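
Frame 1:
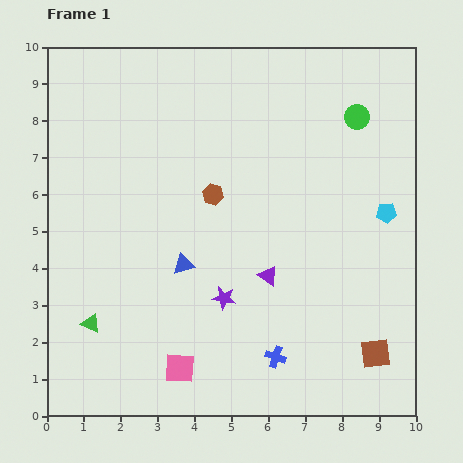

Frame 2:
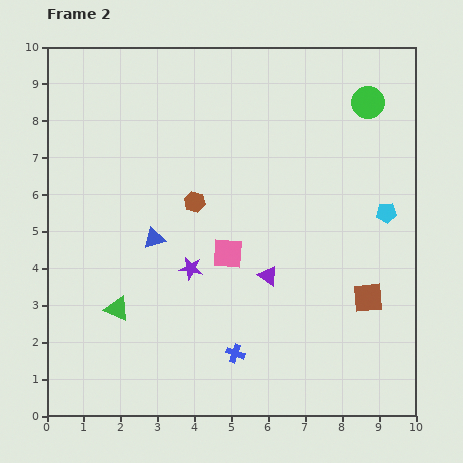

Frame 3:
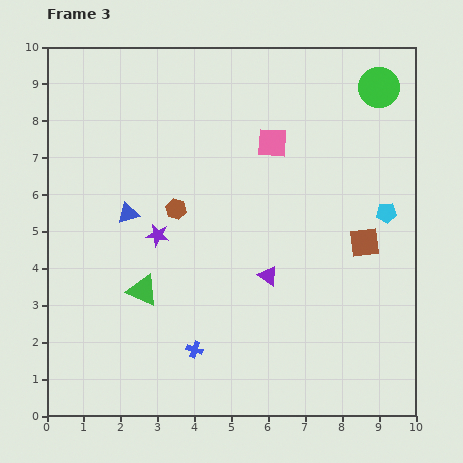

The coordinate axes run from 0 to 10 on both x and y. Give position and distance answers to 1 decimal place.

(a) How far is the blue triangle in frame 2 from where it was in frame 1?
1.1

The blue triangle moved from (3.7, 4.1) to (2.9, 4.8), a distance of √(0.8² + 0.7²) ≈ 1.1.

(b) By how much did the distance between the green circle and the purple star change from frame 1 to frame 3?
+1.1

Distance in frame 1: 6.1. Distance in frame 3: 7.2.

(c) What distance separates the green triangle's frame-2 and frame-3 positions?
0.9

The green triangle moved from (1.9, 2.9) to (2.6, 3.4), a distance of √(0.7² + 0.5²) ≈ 0.9.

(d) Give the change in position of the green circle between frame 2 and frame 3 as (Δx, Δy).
(0.3, 0.4)

The green circle was at (8.7, 8.5) in frame 2 and (9.0, 8.9) in frame 3.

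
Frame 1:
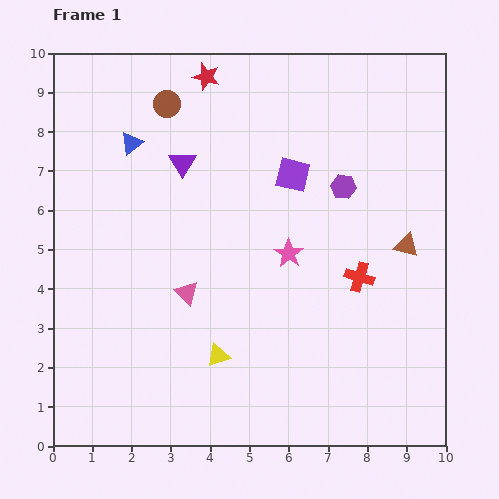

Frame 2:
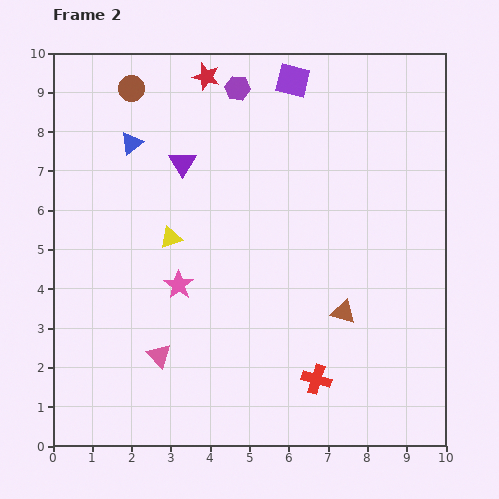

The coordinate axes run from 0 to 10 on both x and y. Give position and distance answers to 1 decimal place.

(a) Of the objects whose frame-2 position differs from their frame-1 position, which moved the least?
the brown circle

(moved 1.0)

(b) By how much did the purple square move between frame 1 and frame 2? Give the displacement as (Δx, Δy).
(0.0, 2.4)

The purple square was at (6.1, 6.9) in frame 1 and (6.1, 9.3) in frame 2.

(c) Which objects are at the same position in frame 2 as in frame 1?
the purple triangle, the red star, the blue triangle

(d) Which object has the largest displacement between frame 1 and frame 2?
the purple hexagon

(moved 3.7; next 3.2)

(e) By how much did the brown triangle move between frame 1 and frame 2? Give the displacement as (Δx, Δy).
(-1.6, -1.7)

The brown triangle was at (9.0, 5.1) in frame 1 and (7.4, 3.4) in frame 2.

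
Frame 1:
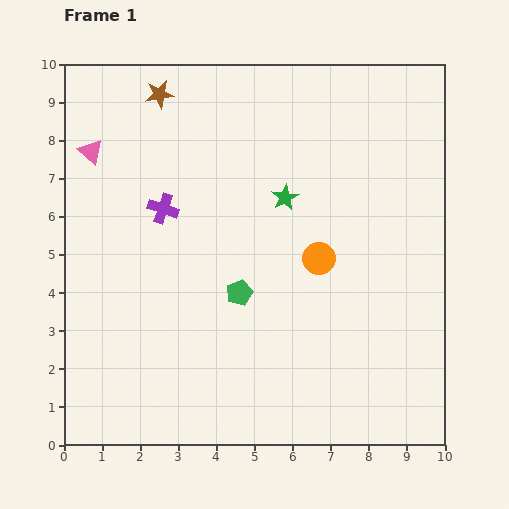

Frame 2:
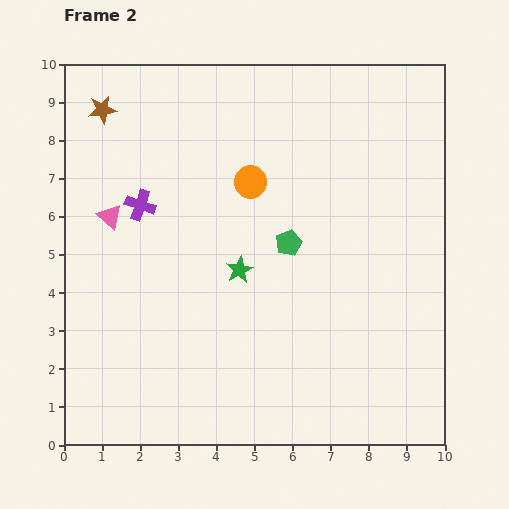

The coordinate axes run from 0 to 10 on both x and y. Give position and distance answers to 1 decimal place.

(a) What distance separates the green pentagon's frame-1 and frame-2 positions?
1.8

The green pentagon moved from (4.6, 4.0) to (5.9, 5.3), a distance of √(1.3² + 1.3²) ≈ 1.8.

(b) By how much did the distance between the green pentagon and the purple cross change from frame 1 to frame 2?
+1.0

Distance in frame 1: 3.0. Distance in frame 2: 4.0.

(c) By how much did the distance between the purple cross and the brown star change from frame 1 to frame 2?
-0.3

Distance in frame 1: 3.0. Distance in frame 2: 2.7.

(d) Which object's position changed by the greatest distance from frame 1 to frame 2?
the orange circle

(moved 2.7; next 2.2)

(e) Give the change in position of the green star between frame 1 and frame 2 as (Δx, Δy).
(-1.2, -1.9)

The green star was at (5.8, 6.5) in frame 1 and (4.6, 4.6) in frame 2.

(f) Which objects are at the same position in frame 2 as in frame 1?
none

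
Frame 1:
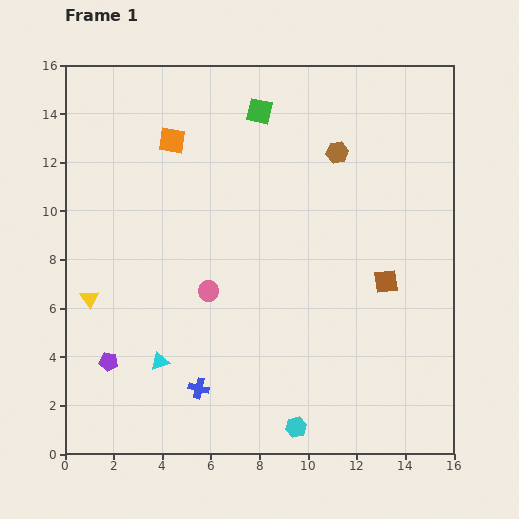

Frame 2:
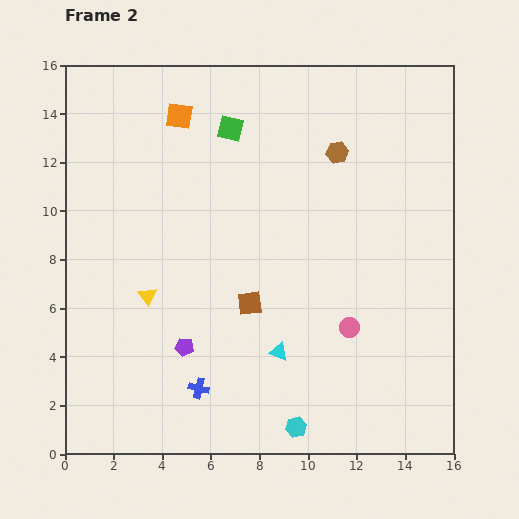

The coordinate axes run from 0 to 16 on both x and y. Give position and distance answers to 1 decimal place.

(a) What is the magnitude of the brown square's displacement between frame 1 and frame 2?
5.7

The brown square moved from (13.2, 7.1) to (7.6, 6.2), a distance of √(5.6² + 0.9²) ≈ 5.7.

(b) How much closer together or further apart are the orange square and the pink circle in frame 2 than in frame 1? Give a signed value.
+4.8

Distance in frame 1: 6.4. Distance in frame 2: 11.2.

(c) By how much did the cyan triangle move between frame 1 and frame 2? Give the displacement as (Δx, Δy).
(4.9, 0.4)

The cyan triangle was at (3.9, 3.8) in frame 1 and (8.8, 4.2) in frame 2.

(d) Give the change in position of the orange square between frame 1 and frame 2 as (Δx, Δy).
(0.3, 1.0)

The orange square was at (4.4, 12.9) in frame 1 and (4.7, 13.9) in frame 2.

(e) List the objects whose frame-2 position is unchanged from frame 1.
the cyan hexagon, the blue cross, the brown hexagon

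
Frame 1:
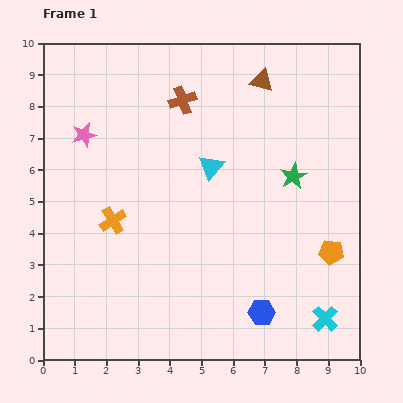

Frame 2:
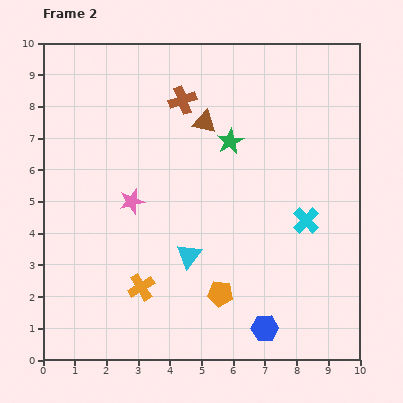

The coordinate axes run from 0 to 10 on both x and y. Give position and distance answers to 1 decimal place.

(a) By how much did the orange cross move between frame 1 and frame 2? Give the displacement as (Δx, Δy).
(0.9, -2.1)

The orange cross was at (2.2, 4.4) in frame 1 and (3.1, 2.3) in frame 2.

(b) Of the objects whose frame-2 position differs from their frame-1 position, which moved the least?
the blue hexagon

(moved 0.5)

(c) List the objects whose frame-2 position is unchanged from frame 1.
the brown cross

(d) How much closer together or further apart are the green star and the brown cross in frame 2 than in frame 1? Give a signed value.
-2.2

Distance in frame 1: 4.2. Distance in frame 2: 2.0.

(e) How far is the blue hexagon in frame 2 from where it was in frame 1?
0.5

The blue hexagon moved from (6.9, 1.5) to (7.0, 1.0), a distance of √(0.1² + 0.5²) ≈ 0.5.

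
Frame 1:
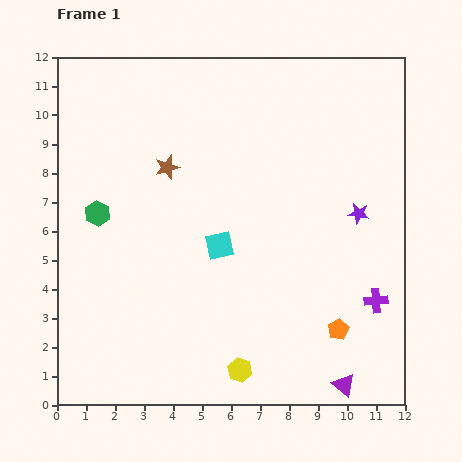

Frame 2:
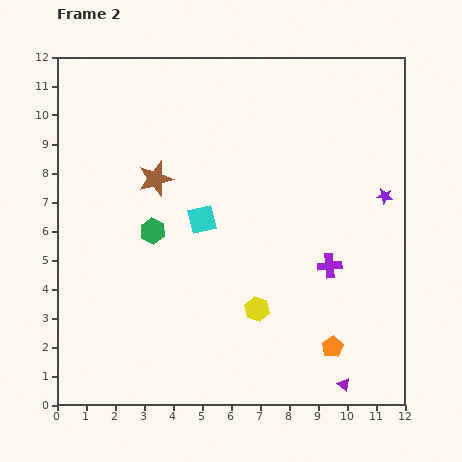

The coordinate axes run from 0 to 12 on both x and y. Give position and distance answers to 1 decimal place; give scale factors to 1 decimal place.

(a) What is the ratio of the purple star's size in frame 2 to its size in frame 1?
0.7×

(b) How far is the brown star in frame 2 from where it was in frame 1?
0.6

The brown star moved from (3.8, 8.2) to (3.4, 7.8), a distance of √(0.4² + 0.4²) ≈ 0.6.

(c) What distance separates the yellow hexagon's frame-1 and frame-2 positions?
2.2

The yellow hexagon moved from (6.3, 1.2) to (6.9, 3.3), a distance of √(0.6² + 2.1²) ≈ 2.2.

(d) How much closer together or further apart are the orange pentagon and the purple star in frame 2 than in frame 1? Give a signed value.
+1.4

Distance in frame 1: 4.1. Distance in frame 2: 5.5.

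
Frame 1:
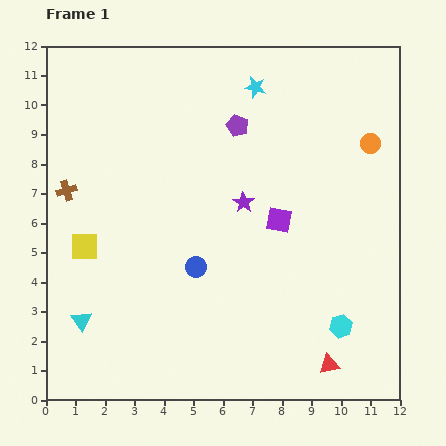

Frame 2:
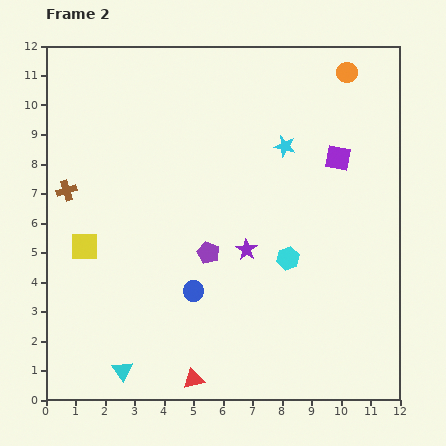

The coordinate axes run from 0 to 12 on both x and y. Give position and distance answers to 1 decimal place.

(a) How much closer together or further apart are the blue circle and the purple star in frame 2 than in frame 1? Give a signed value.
-0.4

Distance in frame 1: 2.7. Distance in frame 2: 2.3.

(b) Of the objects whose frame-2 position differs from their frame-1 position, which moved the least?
the blue circle

(moved 0.8)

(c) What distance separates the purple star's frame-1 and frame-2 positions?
1.6

The purple star moved from (6.7, 6.7) to (6.8, 5.1), a distance of √(0.1² + 1.6²) ≈ 1.6.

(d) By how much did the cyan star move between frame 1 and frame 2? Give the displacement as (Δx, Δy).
(1.0, -2.0)

The cyan star was at (7.1, 10.6) in frame 1 and (8.1, 8.6) in frame 2.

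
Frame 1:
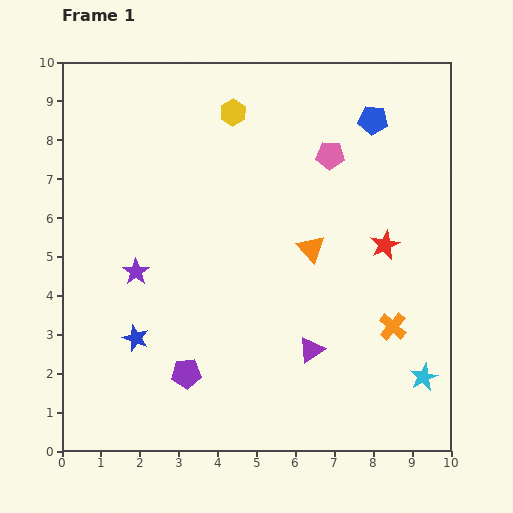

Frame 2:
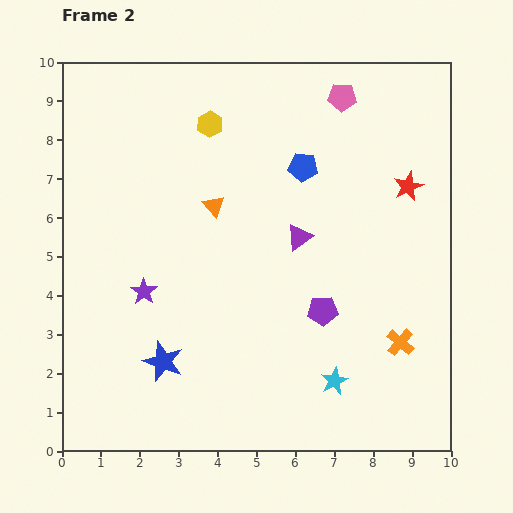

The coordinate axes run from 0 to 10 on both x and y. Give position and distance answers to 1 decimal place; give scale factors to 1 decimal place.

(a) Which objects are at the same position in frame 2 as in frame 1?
none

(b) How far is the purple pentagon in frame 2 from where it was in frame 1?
3.8

The purple pentagon moved from (3.2, 2.0) to (6.7, 3.6), a distance of √(3.5² + 1.6²) ≈ 3.8.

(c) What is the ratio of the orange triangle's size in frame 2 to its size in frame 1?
0.8×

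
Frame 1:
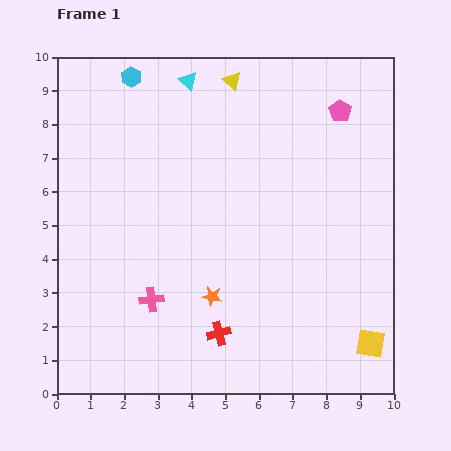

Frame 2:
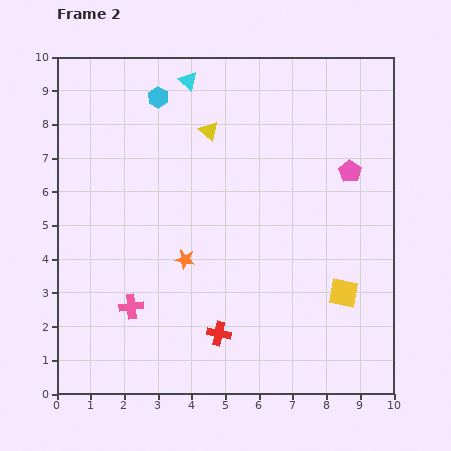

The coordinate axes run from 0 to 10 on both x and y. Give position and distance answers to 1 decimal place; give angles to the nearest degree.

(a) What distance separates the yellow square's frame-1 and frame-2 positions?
1.7

The yellow square moved from (9.3, 1.5) to (8.5, 3.0), a distance of √(0.8² + 1.5²) ≈ 1.7.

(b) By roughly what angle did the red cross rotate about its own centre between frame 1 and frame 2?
26° clockwise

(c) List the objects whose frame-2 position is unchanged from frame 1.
the cyan triangle, the red cross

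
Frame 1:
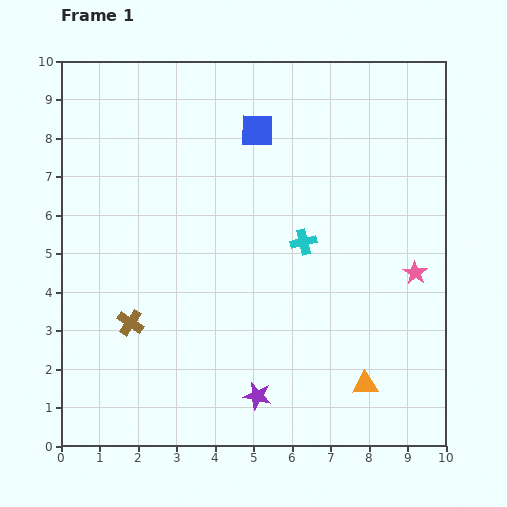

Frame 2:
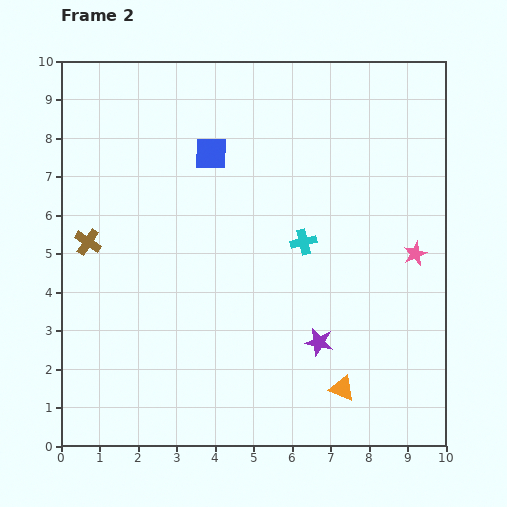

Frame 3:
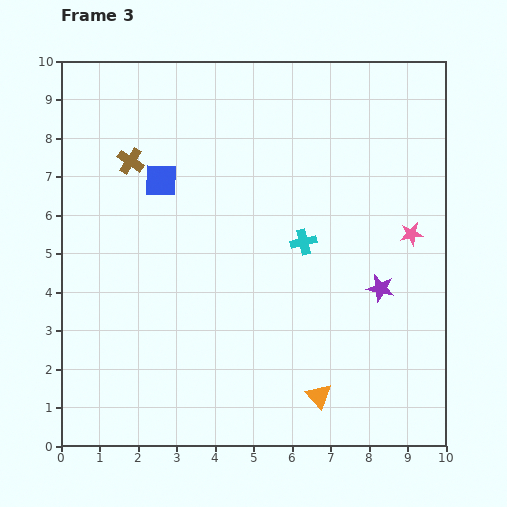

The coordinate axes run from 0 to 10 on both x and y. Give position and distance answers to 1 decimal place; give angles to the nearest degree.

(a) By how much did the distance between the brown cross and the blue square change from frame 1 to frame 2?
-2.1

Distance in frame 1: 6.0. Distance in frame 2: 3.9.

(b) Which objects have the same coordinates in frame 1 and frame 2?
the cyan cross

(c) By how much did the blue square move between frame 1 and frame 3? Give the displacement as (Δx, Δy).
(-2.5, -1.3)

The blue square was at (5.1, 8.2) in frame 1 and (2.6, 6.9) in frame 3.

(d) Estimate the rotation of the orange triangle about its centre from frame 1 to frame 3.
51° clockwise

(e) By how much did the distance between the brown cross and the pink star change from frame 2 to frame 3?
-1.0

Distance in frame 2: 8.5. Distance in frame 3: 7.5.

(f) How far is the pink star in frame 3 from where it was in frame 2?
0.5

The pink star moved from (9.2, 5.0) to (9.1, 5.5), a distance of √(0.1² + 0.5²) ≈ 0.5.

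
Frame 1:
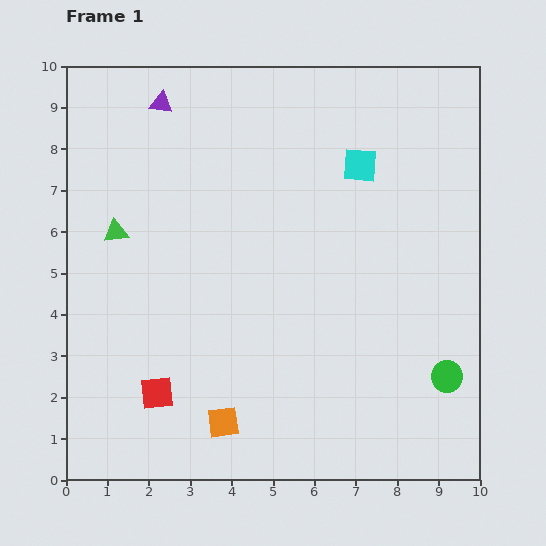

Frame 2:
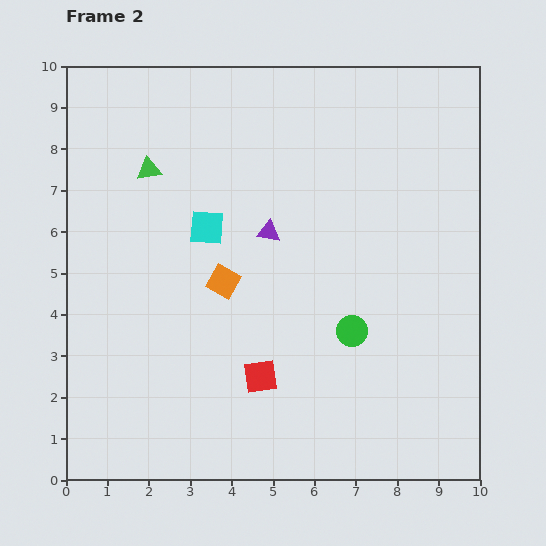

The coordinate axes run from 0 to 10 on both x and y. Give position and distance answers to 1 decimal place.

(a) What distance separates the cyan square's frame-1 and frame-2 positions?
4.0

The cyan square moved from (7.1, 7.6) to (3.4, 6.1), a distance of √(3.7² + 1.5²) ≈ 4.0.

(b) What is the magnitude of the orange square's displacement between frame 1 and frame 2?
3.4

The orange square moved from (3.8, 1.4) to (3.8, 4.8), a distance of √(0.0² + 3.4²) ≈ 3.4.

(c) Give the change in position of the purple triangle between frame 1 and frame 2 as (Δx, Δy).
(2.6, -3.1)

The purple triangle was at (2.3, 9.1) in frame 1 and (4.9, 6.0) in frame 2.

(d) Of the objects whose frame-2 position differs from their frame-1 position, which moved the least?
the green triangle

(moved 1.7)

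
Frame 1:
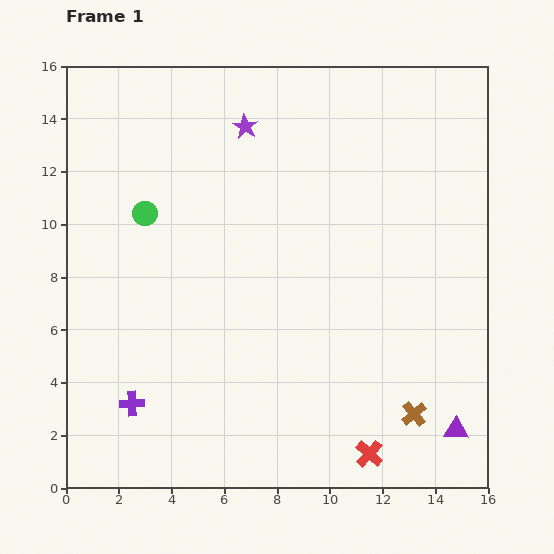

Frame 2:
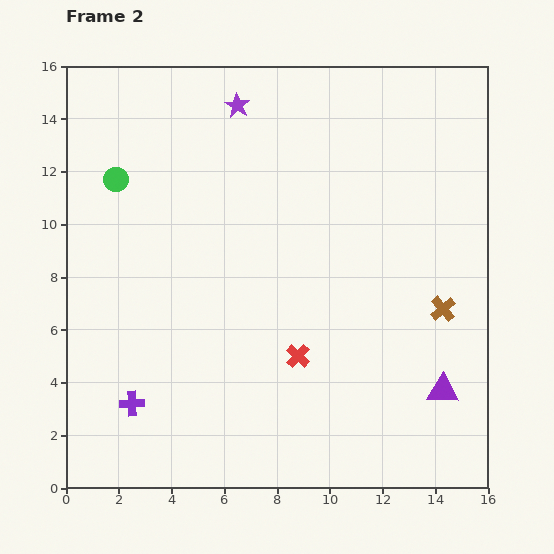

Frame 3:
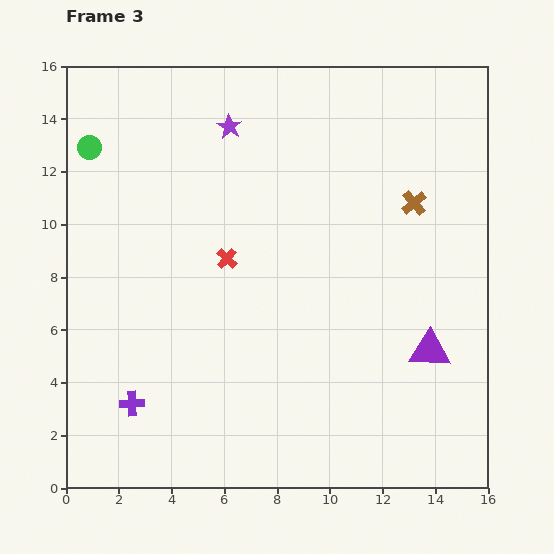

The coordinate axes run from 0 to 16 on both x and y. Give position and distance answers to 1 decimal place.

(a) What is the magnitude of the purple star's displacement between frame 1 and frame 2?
0.9

The purple star moved from (6.8, 13.7) to (6.5, 14.5), a distance of √(0.3² + 0.8²) ≈ 0.9.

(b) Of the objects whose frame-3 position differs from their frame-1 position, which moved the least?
the purple star

(moved 0.6)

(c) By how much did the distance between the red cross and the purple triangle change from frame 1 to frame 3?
+5.1

Distance in frame 1: 3.4. Distance in frame 3: 8.5.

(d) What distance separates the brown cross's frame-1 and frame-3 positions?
8.0

The brown cross moved from (13.2, 2.8) to (13.2, 10.8), a distance of √(0.0² + 8.0²) ≈ 8.0.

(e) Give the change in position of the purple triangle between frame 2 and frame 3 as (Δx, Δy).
(-0.5, 1.5)

The purple triangle was at (14.3, 3.7) in frame 2 and (13.8, 5.2) in frame 3.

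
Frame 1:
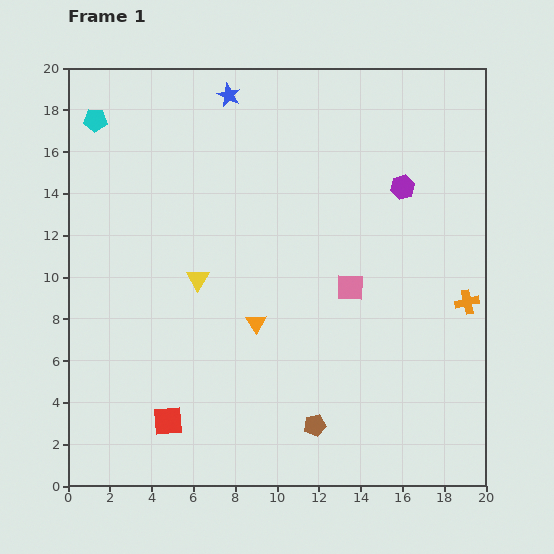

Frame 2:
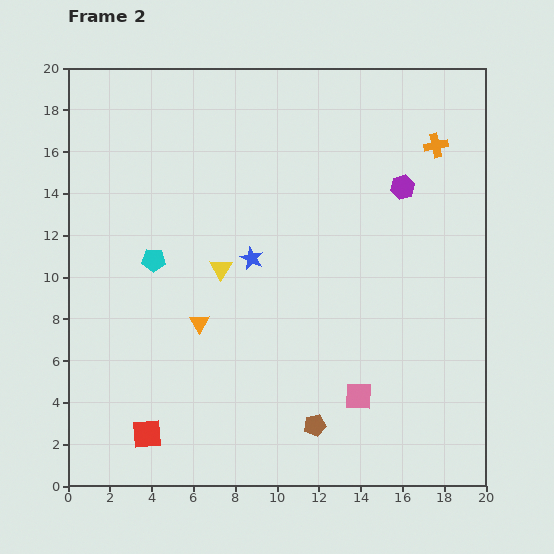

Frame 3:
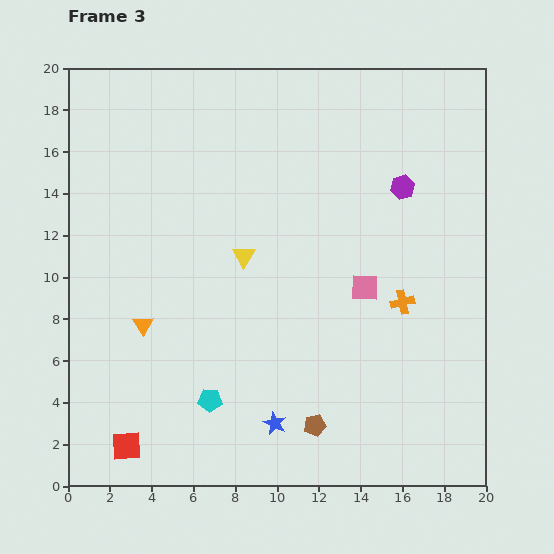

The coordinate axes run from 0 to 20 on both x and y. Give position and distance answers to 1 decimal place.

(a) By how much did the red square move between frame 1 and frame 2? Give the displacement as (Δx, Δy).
(-1.0, -0.6)

The red square was at (4.8, 3.1) in frame 1 and (3.8, 2.5) in frame 2.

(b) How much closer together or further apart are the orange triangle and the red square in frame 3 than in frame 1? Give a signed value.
-0.4

Distance in frame 1: 6.3. Distance in frame 3: 5.9.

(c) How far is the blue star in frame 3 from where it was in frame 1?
15.9

The blue star moved from (7.7, 18.7) to (9.9, 3.0), a distance of √(2.2² + 15.7²) ≈ 15.9.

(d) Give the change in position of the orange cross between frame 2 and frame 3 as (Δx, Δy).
(-1.6, -7.5)

The orange cross was at (17.6, 16.3) in frame 2 and (16.0, 8.8) in frame 3.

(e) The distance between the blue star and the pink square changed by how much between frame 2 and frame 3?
-0.5

Distance in frame 2: 8.3. Distance in frame 3: 7.8.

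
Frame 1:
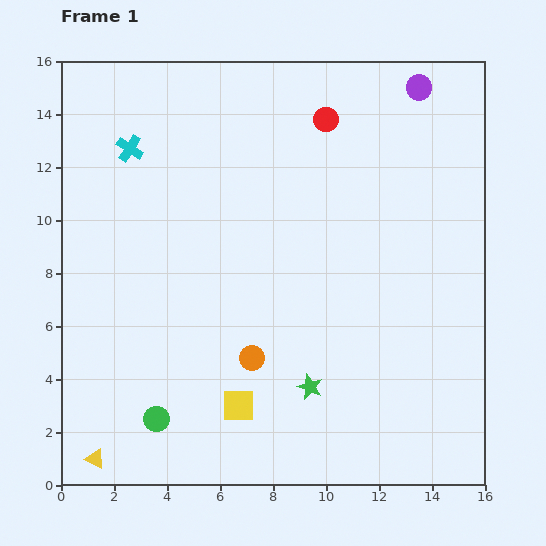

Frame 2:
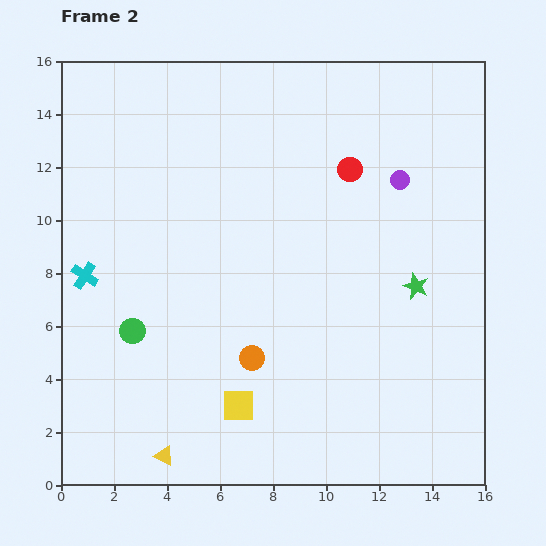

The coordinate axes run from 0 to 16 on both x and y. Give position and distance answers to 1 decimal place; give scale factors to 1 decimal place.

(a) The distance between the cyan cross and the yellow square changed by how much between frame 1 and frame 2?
-2.9

Distance in frame 1: 10.5. Distance in frame 2: 7.6.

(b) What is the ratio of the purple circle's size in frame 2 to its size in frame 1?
0.7×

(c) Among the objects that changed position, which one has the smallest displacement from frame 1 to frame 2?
the red circle

(moved 2.1)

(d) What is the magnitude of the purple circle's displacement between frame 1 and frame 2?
3.6

The purple circle moved from (13.5, 15.0) to (12.8, 11.5), a distance of √(0.7² + 3.5²) ≈ 3.6.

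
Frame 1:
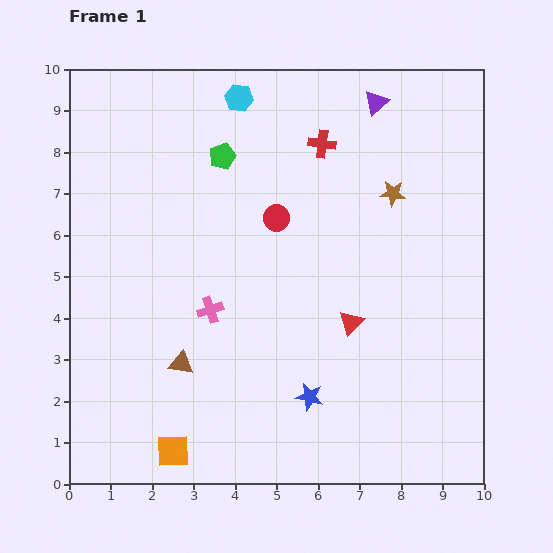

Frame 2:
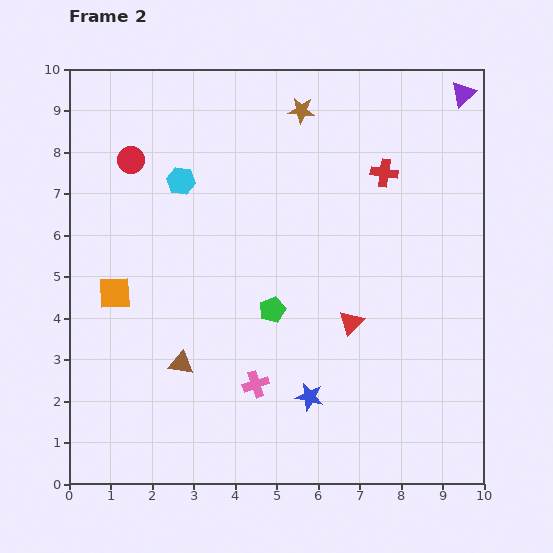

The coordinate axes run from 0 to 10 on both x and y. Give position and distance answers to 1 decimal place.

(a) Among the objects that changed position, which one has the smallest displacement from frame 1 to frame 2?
the red cross

(moved 1.7)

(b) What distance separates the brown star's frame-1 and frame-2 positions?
3.0

The brown star moved from (7.8, 7.0) to (5.6, 9.0), a distance of √(2.2² + 2.0²) ≈ 3.0.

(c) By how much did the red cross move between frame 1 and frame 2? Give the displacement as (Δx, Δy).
(1.5, -0.7)

The red cross was at (6.1, 8.2) in frame 1 and (7.6, 7.5) in frame 2.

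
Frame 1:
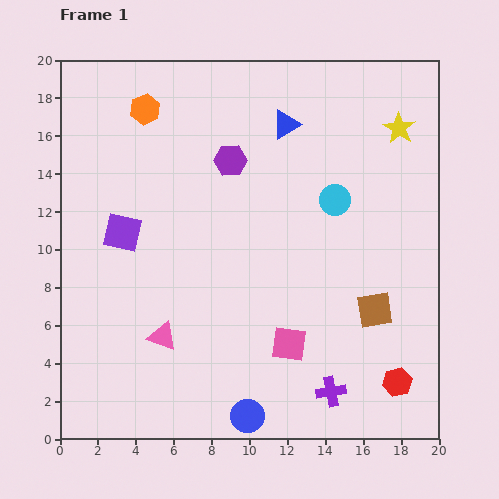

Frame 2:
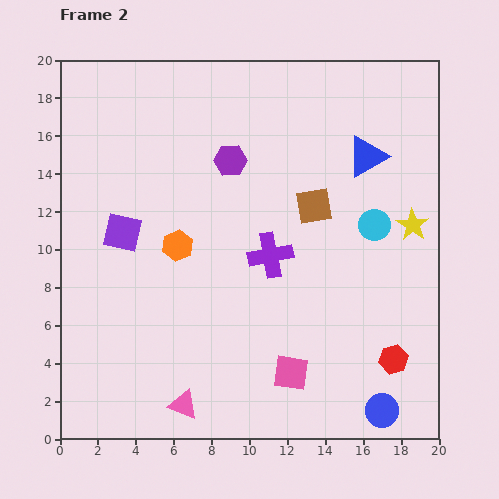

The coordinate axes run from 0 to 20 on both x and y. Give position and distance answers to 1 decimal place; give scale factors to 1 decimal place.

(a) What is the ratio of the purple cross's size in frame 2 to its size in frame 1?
1.5×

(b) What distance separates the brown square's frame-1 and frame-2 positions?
6.4

The brown square moved from (16.6, 6.8) to (13.4, 12.3), a distance of √(3.2² + 5.5²) ≈ 6.4.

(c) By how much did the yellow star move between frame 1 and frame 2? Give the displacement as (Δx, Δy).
(0.7, -5.1)

The yellow star was at (17.9, 16.4) in frame 1 and (18.6, 11.3) in frame 2.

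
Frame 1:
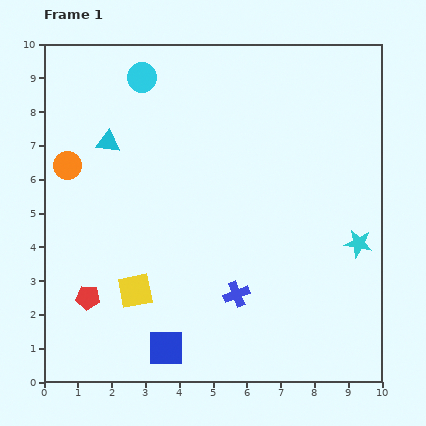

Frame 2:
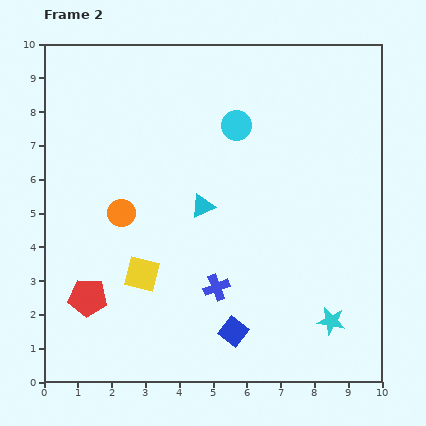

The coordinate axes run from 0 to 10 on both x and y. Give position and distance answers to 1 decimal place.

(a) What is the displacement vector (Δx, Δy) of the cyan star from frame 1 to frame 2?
(-0.8, -2.3)

The cyan star was at (9.3, 4.1) in frame 1 and (8.5, 1.8) in frame 2.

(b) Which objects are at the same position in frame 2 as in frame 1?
the red pentagon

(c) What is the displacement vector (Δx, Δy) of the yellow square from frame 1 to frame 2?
(0.2, 0.5)

The yellow square was at (2.7, 2.7) in frame 1 and (2.9, 3.2) in frame 2.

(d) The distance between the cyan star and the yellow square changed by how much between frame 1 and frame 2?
-0.9

Distance in frame 1: 6.7. Distance in frame 2: 5.8.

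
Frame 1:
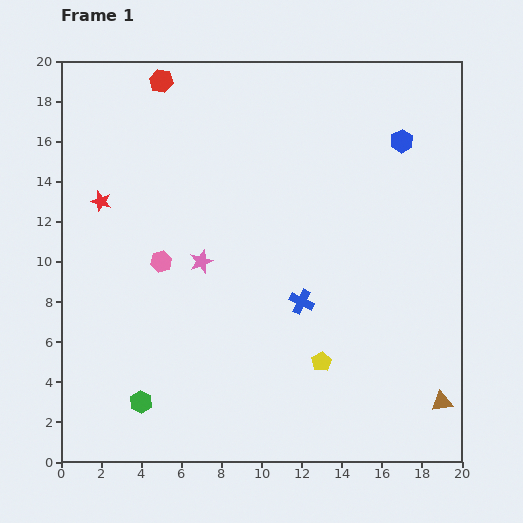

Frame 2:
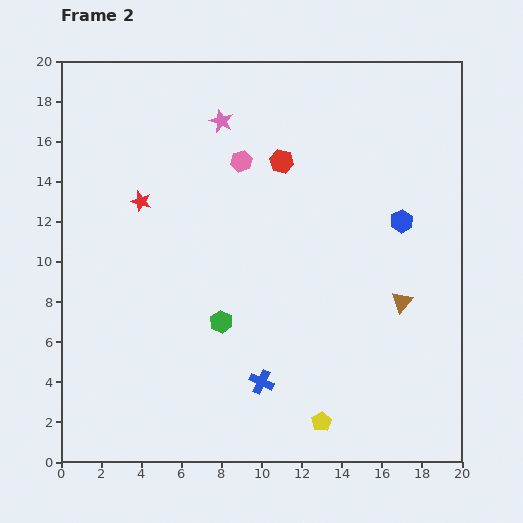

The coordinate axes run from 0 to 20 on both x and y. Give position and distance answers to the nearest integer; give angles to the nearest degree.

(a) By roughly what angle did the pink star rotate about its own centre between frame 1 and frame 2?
29° counter-clockwise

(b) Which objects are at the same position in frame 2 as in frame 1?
none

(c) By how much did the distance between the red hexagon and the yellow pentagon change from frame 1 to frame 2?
-3

Distance in frame 1: 16. Distance in frame 2: 13.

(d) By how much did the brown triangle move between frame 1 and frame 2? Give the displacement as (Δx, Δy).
(-2, 5)

The brown triangle was at (19, 3) in frame 1 and (17, 8) in frame 2.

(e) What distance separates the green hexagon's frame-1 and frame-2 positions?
6

The green hexagon moved from (4, 3) to (8, 7), a distance of √(4² + 4²) ≈ 6.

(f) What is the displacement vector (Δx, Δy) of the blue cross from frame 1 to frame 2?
(-2, -4)

The blue cross was at (12, 8) in frame 1 and (10, 4) in frame 2.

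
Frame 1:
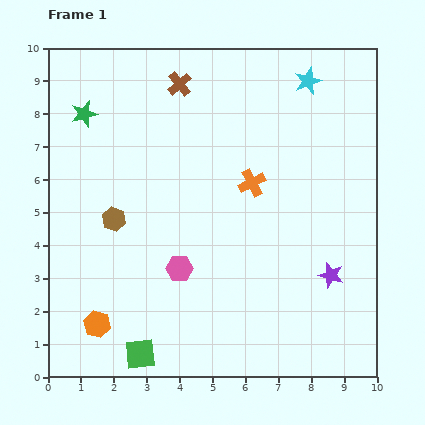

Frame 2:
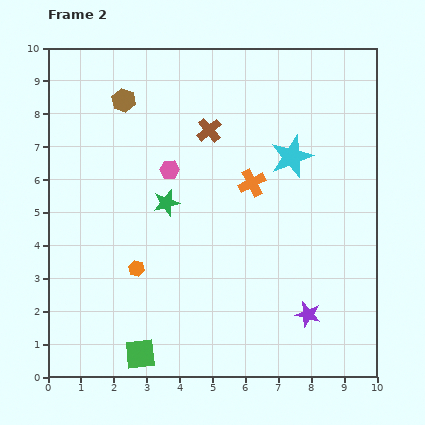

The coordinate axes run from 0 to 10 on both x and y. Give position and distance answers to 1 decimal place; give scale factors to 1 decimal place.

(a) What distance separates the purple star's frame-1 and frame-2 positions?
1.4

The purple star moved from (8.6, 3.1) to (7.9, 1.9), a distance of √(0.7² + 1.2²) ≈ 1.4.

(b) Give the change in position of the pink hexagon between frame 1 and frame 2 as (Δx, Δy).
(-0.3, 3.0)

The pink hexagon was at (4.0, 3.3) in frame 1 and (3.7, 6.3) in frame 2.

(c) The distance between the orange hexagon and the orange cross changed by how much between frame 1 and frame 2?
-2.0

Distance in frame 1: 6.4. Distance in frame 2: 4.4.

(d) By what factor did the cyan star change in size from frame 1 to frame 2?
1.6×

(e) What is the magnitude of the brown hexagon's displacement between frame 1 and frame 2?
3.6

The brown hexagon moved from (2.0, 4.8) to (2.3, 8.4), a distance of √(0.3² + 3.6²) ≈ 3.6.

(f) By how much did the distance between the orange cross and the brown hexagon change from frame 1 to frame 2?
+0.3

Distance in frame 1: 4.3. Distance in frame 2: 4.6.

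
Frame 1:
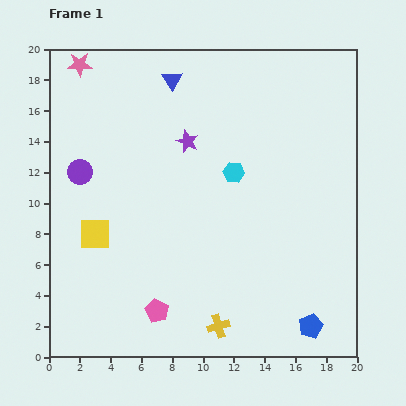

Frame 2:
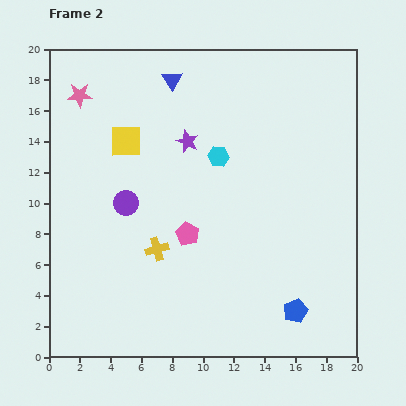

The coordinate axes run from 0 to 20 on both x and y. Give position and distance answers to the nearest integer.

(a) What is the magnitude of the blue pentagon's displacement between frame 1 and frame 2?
1

The blue pentagon moved from (17, 2) to (16, 3), a distance of √(1² + 1²) ≈ 1.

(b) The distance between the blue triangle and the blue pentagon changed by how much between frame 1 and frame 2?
-1

Distance in frame 1: 18. Distance in frame 2: 17.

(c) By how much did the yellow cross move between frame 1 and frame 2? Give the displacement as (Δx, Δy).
(-4, 5)

The yellow cross was at (11, 2) in frame 1 and (7, 7) in frame 2.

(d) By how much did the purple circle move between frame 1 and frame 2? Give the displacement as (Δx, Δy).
(3, -2)

The purple circle was at (2, 12) in frame 1 and (5, 10) in frame 2.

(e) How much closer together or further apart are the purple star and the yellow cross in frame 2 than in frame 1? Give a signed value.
-5

Distance in frame 1: 12. Distance in frame 2: 7.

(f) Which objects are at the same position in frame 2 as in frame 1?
the purple star, the blue triangle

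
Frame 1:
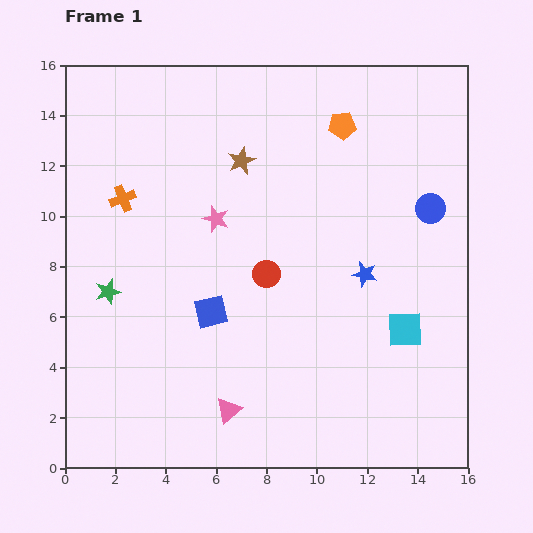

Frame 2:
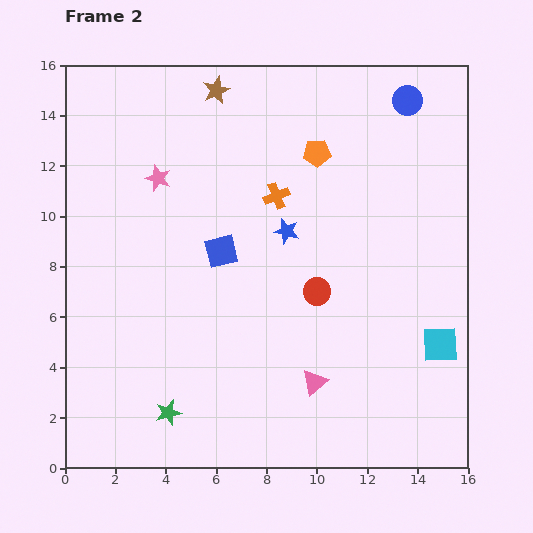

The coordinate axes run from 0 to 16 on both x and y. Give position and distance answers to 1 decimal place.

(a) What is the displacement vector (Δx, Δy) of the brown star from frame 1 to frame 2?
(-1.0, 2.8)

The brown star was at (7.0, 12.2) in frame 1 and (6.0, 15.0) in frame 2.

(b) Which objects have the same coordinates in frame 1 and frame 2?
none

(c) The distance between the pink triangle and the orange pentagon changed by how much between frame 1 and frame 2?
-3.1

Distance in frame 1: 12.2. Distance in frame 2: 9.1.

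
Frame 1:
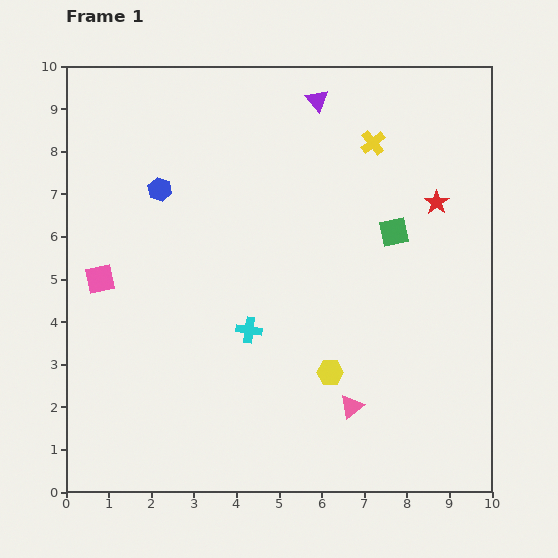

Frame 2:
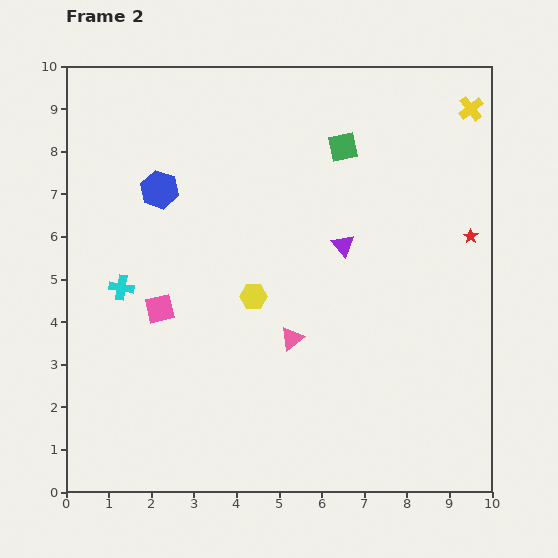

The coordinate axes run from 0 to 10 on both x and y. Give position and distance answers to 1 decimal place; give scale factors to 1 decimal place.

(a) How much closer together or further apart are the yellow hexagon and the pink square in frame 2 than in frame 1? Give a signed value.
-3.6

Distance in frame 1: 5.8. Distance in frame 2: 2.2.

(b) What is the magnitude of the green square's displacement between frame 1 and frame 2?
2.3

The green square moved from (7.7, 6.1) to (6.5, 8.1), a distance of √(1.2² + 2.0²) ≈ 2.3.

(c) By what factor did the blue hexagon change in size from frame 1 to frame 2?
1.6×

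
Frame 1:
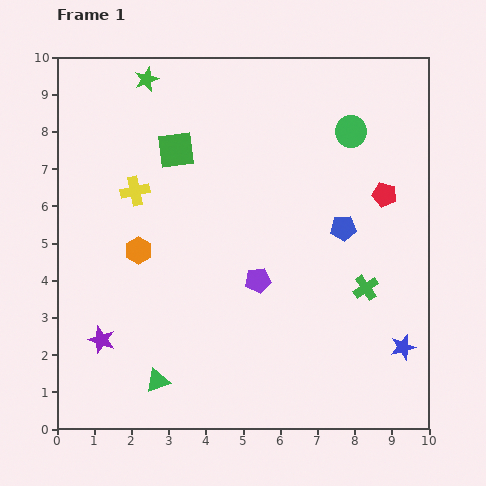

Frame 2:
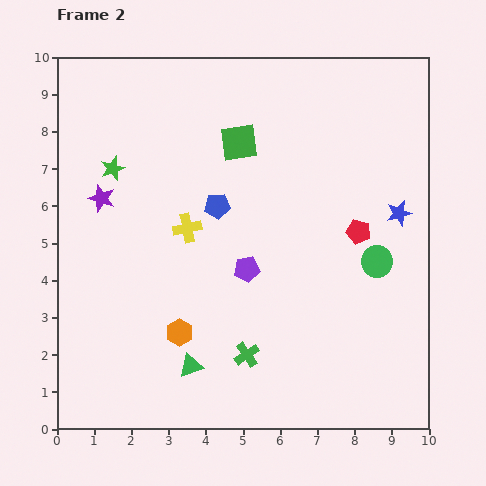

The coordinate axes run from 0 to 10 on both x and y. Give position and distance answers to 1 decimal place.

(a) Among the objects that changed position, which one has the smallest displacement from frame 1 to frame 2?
the purple pentagon

(moved 0.4)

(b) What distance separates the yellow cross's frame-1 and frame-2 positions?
1.7

The yellow cross moved from (2.1, 6.4) to (3.5, 5.4), a distance of √(1.4² + 1.0²) ≈ 1.7.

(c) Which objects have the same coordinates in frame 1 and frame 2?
none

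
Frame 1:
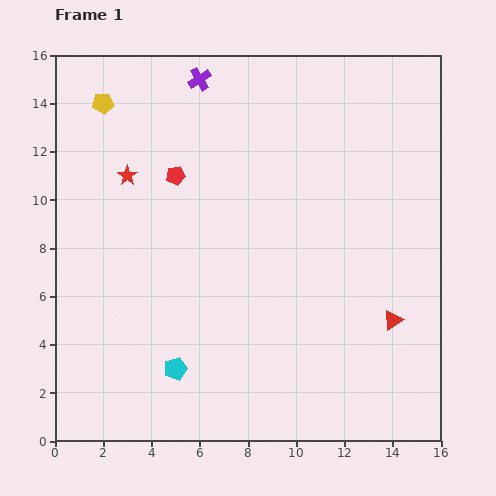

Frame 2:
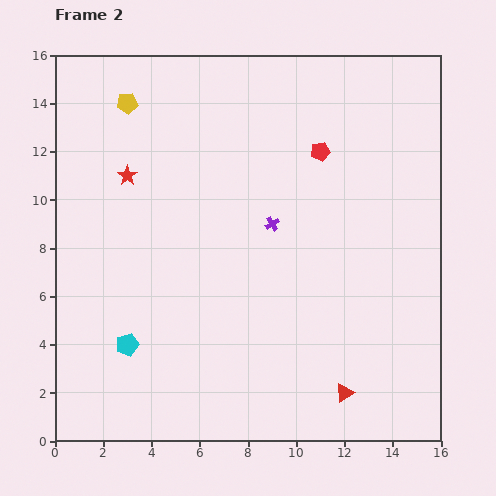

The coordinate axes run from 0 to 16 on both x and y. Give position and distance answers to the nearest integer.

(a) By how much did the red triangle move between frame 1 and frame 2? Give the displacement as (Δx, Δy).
(-2, -3)

The red triangle was at (14, 5) in frame 1 and (12, 2) in frame 2.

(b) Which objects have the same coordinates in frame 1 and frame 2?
the red star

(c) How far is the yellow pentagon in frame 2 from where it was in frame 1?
1

The yellow pentagon moved from (2, 14) to (3, 14), a distance of √(1² + 0²) ≈ 1.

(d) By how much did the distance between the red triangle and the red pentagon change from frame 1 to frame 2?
-1

Distance in frame 1: 11. Distance in frame 2: 10.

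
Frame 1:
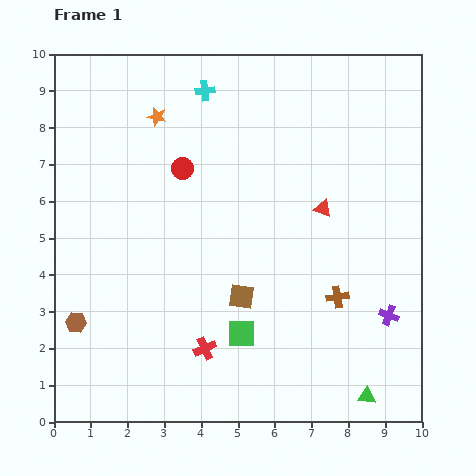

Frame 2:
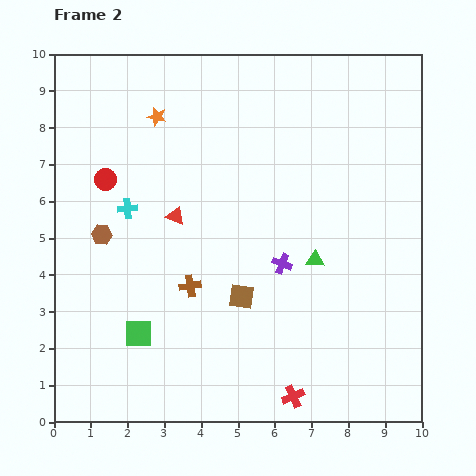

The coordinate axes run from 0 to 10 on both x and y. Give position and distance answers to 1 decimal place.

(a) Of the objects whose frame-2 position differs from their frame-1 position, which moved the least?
the red circle

(moved 2.1)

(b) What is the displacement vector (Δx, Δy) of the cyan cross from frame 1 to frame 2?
(-2.1, -3.2)

The cyan cross was at (4.1, 9.0) in frame 1 and (2.0, 5.8) in frame 2.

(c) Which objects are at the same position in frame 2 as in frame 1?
the orange star, the brown square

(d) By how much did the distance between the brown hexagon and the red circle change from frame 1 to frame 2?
-3.6

Distance in frame 1: 5.1. Distance in frame 2: 1.5.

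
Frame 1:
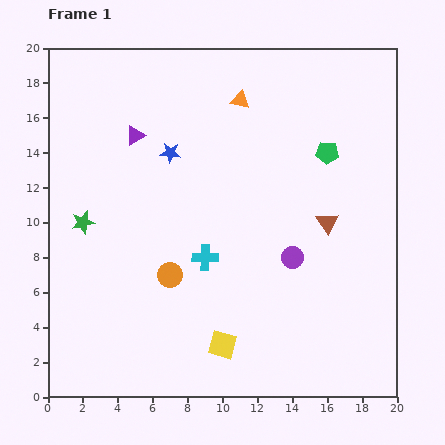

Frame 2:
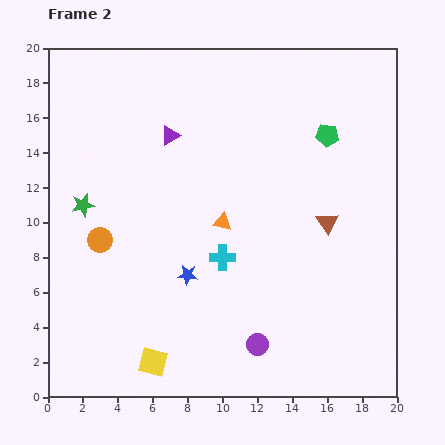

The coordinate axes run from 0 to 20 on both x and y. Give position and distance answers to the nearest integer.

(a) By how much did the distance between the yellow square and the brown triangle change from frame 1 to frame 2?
+4

Distance in frame 1: 9. Distance in frame 2: 13.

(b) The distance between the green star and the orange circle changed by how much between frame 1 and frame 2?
-4

Distance in frame 1: 6. Distance in frame 2: 2.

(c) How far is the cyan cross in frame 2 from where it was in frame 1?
1

The cyan cross moved from (9, 8) to (10, 8), a distance of √(1² + 0²) ≈ 1.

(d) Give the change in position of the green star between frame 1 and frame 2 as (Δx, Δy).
(0, 1)

The green star was at (2, 10) in frame 1 and (2, 11) in frame 2.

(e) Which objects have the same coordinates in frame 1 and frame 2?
the brown triangle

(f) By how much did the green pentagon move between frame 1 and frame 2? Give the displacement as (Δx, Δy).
(0, 1)

The green pentagon was at (16, 14) in frame 1 and (16, 15) in frame 2.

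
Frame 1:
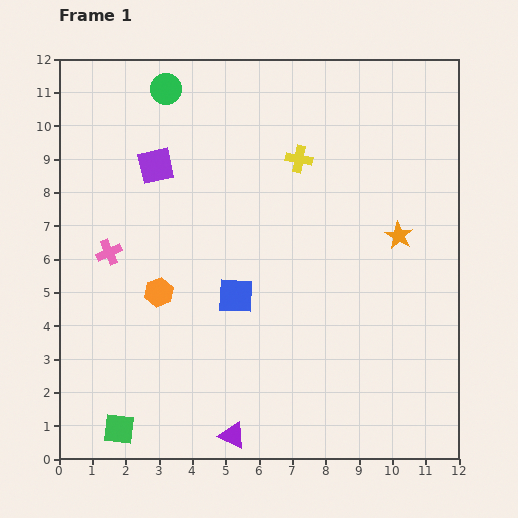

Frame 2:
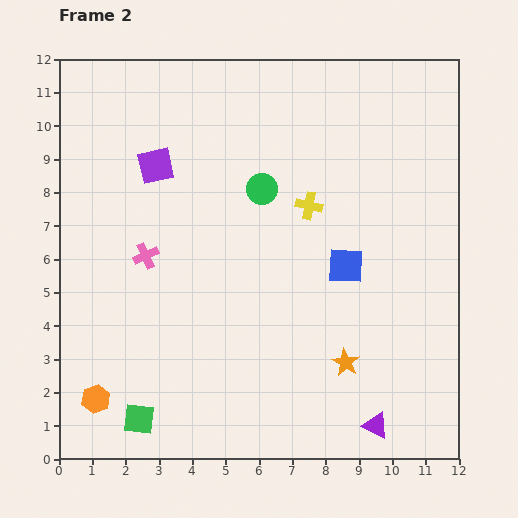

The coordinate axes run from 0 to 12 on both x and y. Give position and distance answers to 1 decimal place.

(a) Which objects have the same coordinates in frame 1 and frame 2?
the purple square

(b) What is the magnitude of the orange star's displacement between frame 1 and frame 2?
4.1

The orange star moved from (10.2, 6.7) to (8.6, 2.9), a distance of √(1.6² + 3.8²) ≈ 4.1.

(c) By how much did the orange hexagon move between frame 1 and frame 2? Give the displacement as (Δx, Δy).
(-1.9, -3.2)

The orange hexagon was at (3.0, 5.0) in frame 1 and (1.1, 1.8) in frame 2.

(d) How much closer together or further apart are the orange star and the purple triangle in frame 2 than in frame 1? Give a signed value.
-5.7

Distance in frame 1: 7.8. Distance in frame 2: 2.1.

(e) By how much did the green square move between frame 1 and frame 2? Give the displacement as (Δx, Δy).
(0.6, 0.3)

The green square was at (1.8, 0.9) in frame 1 and (2.4, 1.2) in frame 2.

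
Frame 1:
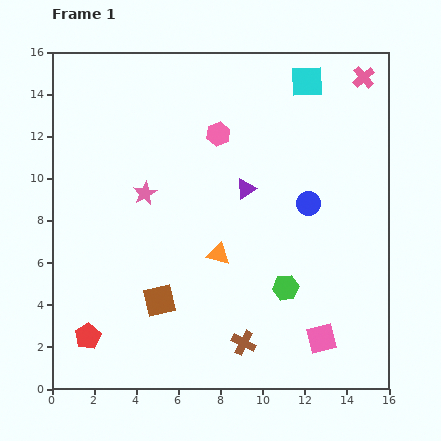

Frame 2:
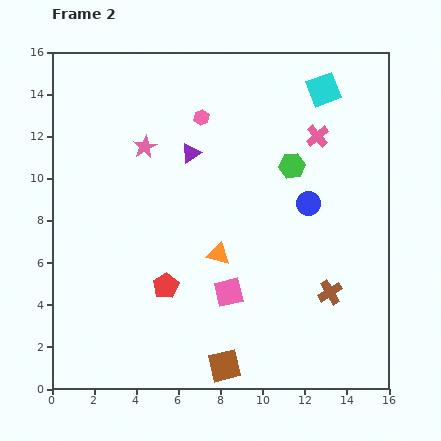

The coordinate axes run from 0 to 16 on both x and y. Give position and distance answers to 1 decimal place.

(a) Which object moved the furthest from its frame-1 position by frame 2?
the green hexagon

(moved 5.8; next 4.9)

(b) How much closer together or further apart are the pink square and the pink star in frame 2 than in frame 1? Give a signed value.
-2.9

Distance in frame 1: 10.9. Distance in frame 2: 8.0.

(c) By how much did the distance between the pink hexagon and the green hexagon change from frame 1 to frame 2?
-3.1

Distance in frame 1: 8.0. Distance in frame 2: 4.9.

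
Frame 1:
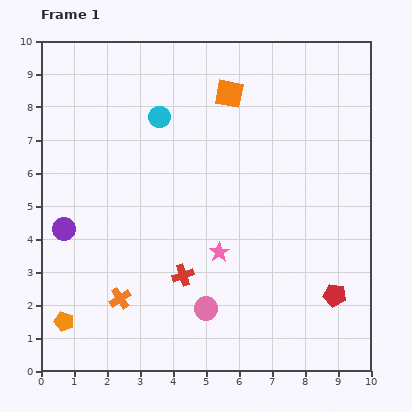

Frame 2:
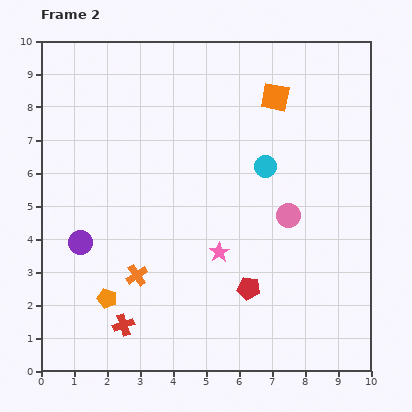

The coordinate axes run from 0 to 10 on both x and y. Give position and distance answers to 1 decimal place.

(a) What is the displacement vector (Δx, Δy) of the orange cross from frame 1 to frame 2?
(0.5, 0.7)

The orange cross was at (2.4, 2.2) in frame 1 and (2.9, 2.9) in frame 2.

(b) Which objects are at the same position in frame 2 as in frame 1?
the pink star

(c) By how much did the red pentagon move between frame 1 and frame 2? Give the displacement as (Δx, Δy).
(-2.6, 0.2)

The red pentagon was at (8.9, 2.3) in frame 1 and (6.3, 2.5) in frame 2.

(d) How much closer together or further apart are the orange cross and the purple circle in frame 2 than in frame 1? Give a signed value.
-0.7

Distance in frame 1: 2.7. Distance in frame 2: 2.0.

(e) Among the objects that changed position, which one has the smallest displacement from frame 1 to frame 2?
the purple circle

(moved 0.6)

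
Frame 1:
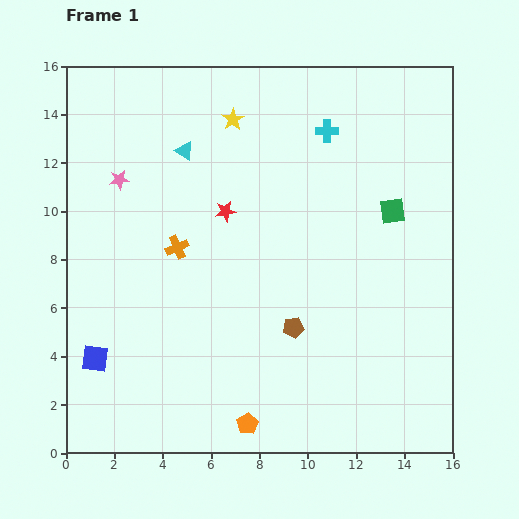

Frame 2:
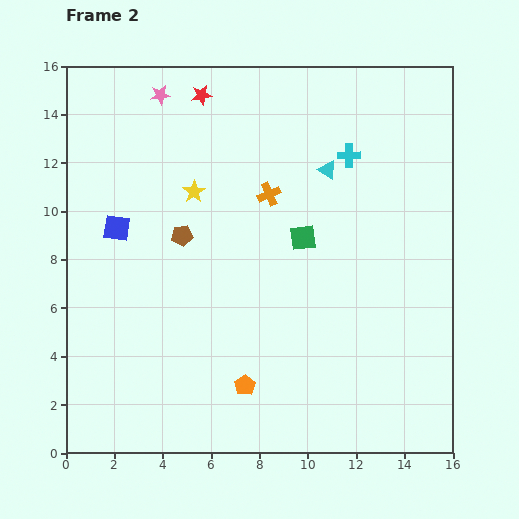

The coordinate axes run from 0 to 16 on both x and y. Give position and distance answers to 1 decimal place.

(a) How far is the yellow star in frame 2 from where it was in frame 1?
3.4

The yellow star moved from (6.9, 13.8) to (5.3, 10.8), a distance of √(1.6² + 3.0²) ≈ 3.4.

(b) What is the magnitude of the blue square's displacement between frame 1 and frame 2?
5.5

The blue square moved from (1.2, 3.9) to (2.1, 9.3), a distance of √(0.9² + 5.4²) ≈ 5.5.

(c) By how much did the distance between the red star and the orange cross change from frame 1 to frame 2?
+2.5

Distance in frame 1: 2.5. Distance in frame 2: 5.0.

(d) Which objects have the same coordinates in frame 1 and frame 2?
none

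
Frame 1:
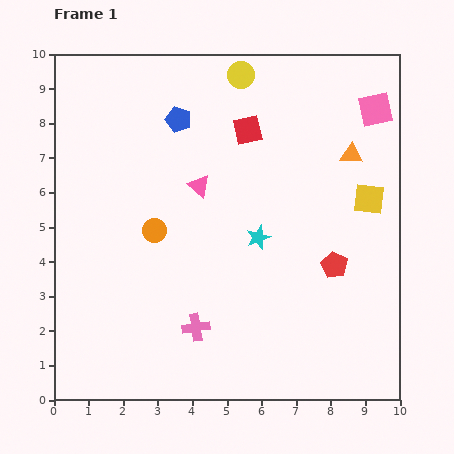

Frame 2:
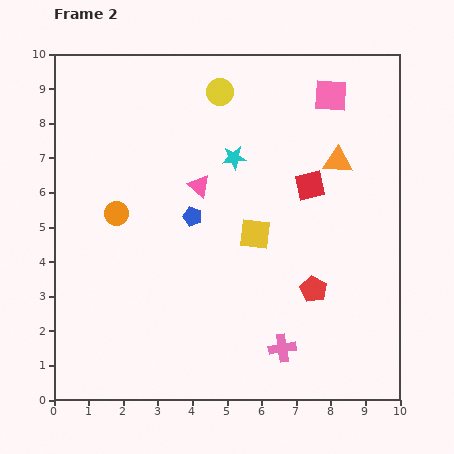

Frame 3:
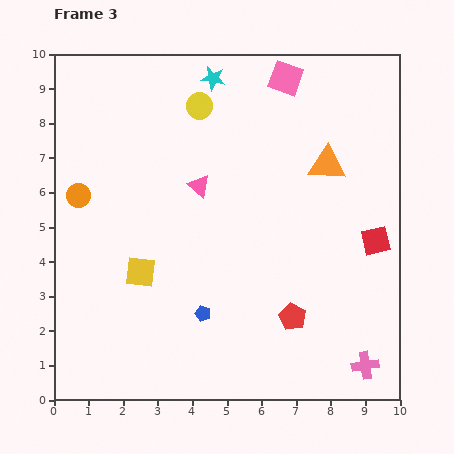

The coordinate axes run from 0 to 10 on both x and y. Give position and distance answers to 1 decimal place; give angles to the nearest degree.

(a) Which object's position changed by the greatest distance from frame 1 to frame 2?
the yellow square

(moved 3.4; next 2.8)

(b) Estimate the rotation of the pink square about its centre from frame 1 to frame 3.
32° clockwise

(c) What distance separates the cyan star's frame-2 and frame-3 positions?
2.4

The cyan star moved from (5.2, 7.0) to (4.6, 9.3), a distance of √(0.6² + 2.3²) ≈ 2.4.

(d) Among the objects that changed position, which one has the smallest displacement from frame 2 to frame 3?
the orange triangle

(moved 0.3)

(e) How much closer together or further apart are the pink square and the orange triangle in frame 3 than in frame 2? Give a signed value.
+0.9

Distance in frame 2: 1.9. Distance in frame 3: 2.8.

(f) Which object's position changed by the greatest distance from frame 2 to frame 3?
the yellow square

(moved 3.5; next 2.8)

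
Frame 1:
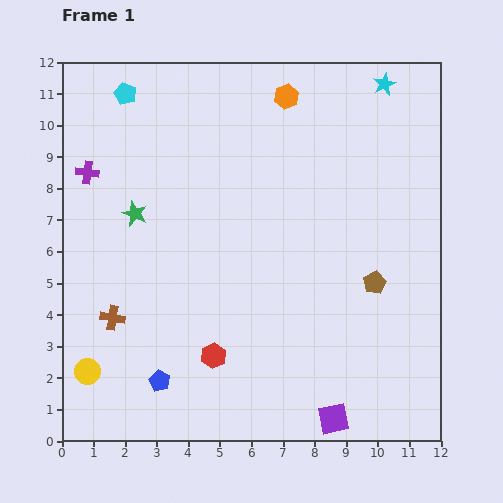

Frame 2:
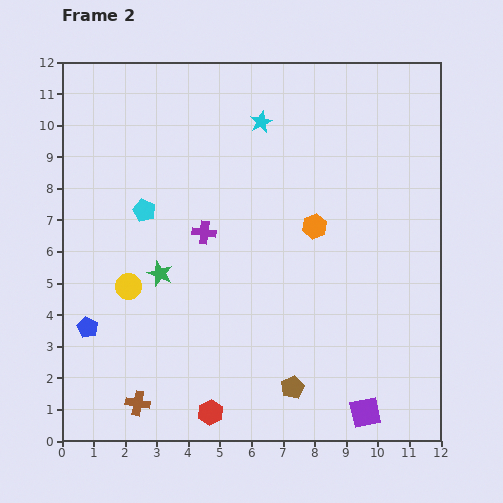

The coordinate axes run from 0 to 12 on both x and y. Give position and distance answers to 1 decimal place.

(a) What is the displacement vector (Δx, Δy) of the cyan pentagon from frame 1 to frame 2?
(0.6, -3.7)

The cyan pentagon was at (2.0, 11.0) in frame 1 and (2.6, 7.3) in frame 2.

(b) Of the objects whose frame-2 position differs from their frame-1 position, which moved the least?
the purple square

(moved 1.0)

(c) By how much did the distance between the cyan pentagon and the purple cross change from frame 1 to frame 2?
-0.8

Distance in frame 1: 2.8. Distance in frame 2: 2.0.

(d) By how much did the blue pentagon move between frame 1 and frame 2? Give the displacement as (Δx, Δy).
(-2.3, 1.7)

The blue pentagon was at (3.1, 1.9) in frame 1 and (0.8, 3.6) in frame 2.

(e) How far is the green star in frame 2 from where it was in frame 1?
2.1

The green star moved from (2.3, 7.2) to (3.1, 5.3), a distance of √(0.8² + 1.9²) ≈ 2.1.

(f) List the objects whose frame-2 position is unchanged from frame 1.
none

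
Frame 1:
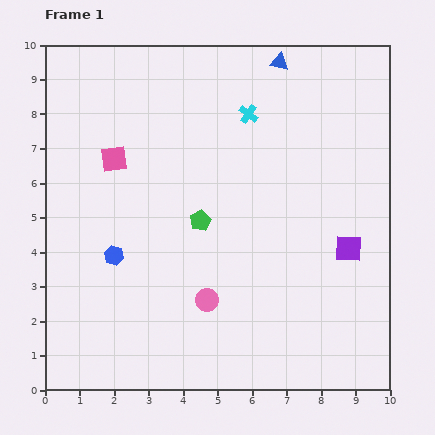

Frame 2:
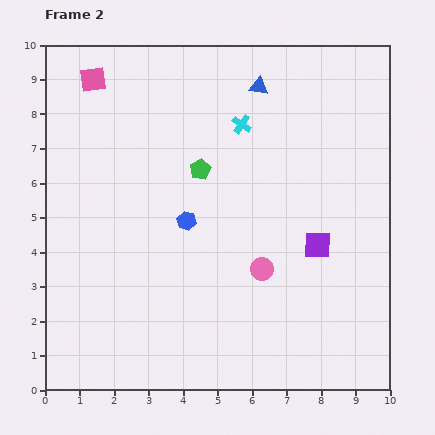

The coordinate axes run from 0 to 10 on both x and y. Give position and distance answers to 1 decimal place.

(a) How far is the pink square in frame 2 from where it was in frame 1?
2.4

The pink square moved from (2.0, 6.7) to (1.4, 9.0), a distance of √(0.6² + 2.3²) ≈ 2.4.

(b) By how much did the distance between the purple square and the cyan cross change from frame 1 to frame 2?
-0.8

Distance in frame 1: 4.9. Distance in frame 2: 4.1.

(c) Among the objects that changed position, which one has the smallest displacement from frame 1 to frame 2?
the cyan cross

(moved 0.4)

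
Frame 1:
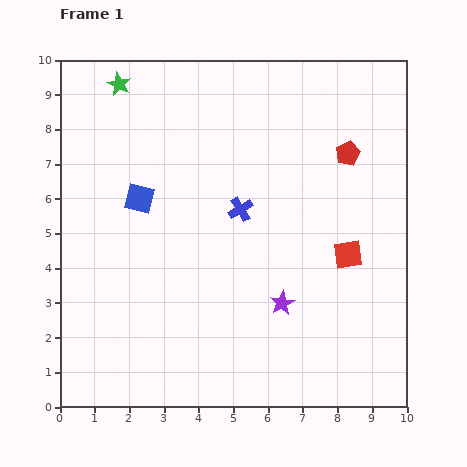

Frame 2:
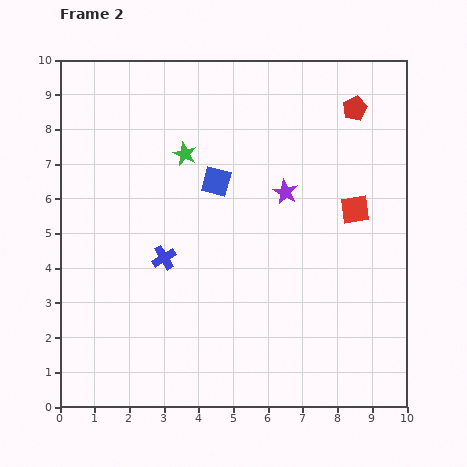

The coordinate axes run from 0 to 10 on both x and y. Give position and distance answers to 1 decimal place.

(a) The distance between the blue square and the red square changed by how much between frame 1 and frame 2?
-2.1

Distance in frame 1: 6.2. Distance in frame 2: 4.1.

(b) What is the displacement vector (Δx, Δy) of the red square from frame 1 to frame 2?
(0.2, 1.3)

The red square was at (8.3, 4.4) in frame 1 and (8.5, 5.7) in frame 2.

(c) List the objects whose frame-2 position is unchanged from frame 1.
none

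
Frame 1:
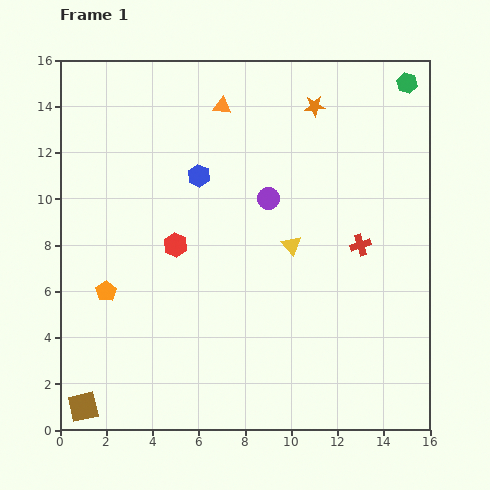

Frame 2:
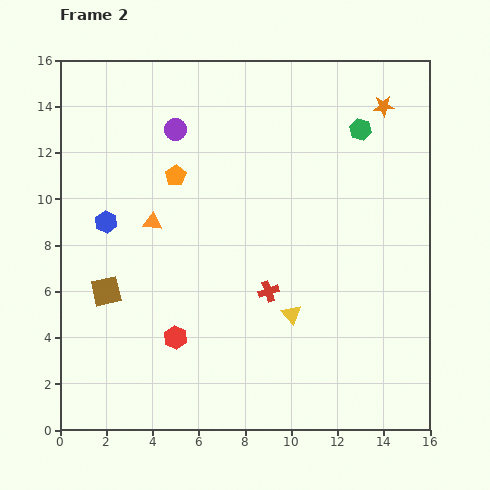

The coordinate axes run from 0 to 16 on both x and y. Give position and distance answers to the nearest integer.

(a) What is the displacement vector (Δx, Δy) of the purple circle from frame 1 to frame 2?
(-4, 3)

The purple circle was at (9, 10) in frame 1 and (5, 13) in frame 2.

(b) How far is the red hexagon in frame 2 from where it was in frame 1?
4

The red hexagon moved from (5, 8) to (5, 4), a distance of √(0² + 4²) ≈ 4.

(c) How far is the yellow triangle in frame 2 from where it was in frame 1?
3

The yellow triangle moved from (10, 8) to (10, 5), a distance of √(0² + 3²) ≈ 3.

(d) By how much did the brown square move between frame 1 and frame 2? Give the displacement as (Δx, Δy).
(1, 5)

The brown square was at (1, 1) in frame 1 and (2, 6) in frame 2.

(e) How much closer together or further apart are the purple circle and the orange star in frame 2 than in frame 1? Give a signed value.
+5

Distance in frame 1: 4. Distance in frame 2: 9.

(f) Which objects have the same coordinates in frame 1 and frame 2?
none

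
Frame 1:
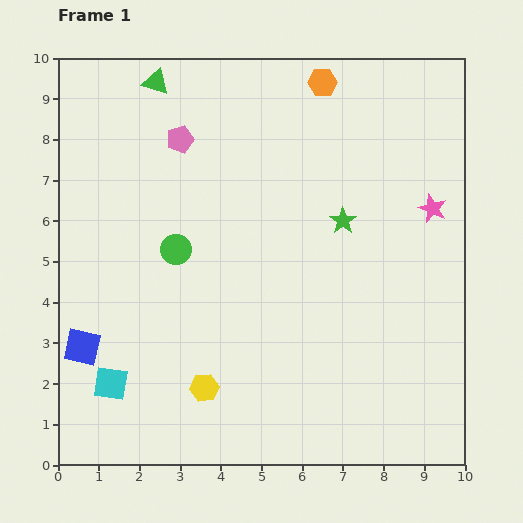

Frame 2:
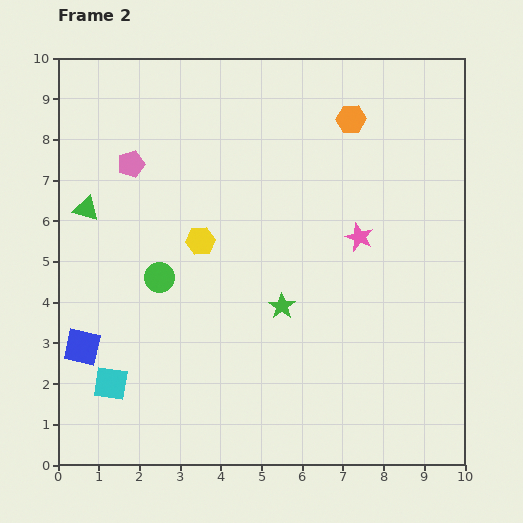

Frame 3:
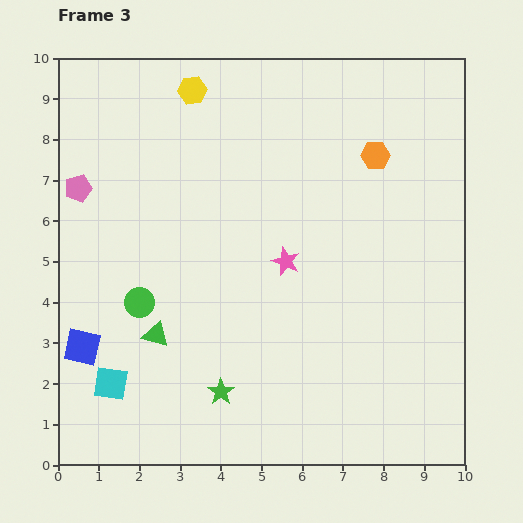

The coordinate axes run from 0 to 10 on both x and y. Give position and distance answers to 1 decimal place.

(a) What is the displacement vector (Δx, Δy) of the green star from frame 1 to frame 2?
(-1.5, -2.1)

The green star was at (7.0, 6.0) in frame 1 and (5.5, 3.9) in frame 2.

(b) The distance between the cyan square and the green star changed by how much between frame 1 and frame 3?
-4.3

Distance in frame 1: 7.0. Distance in frame 3: 2.7.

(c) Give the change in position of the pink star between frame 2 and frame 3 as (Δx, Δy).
(-1.8, -0.6)

The pink star was at (7.4, 5.6) in frame 2 and (5.6, 5.0) in frame 3.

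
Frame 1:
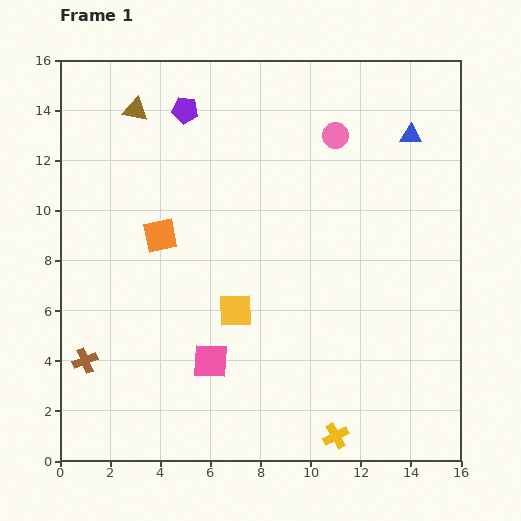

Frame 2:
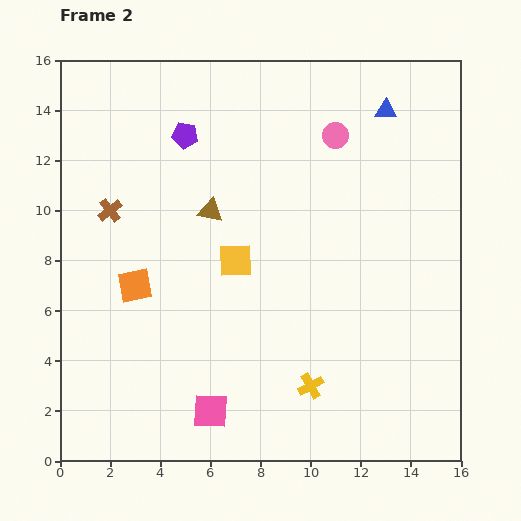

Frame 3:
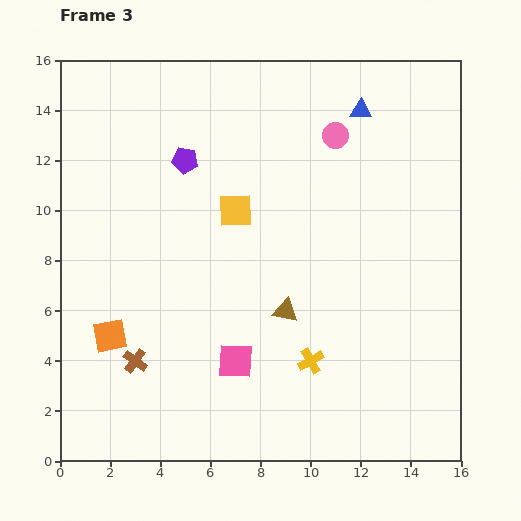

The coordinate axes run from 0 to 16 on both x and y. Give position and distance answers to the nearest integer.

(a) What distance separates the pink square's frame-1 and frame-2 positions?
2

The pink square moved from (6, 4) to (6, 2), a distance of √(0² + 2²) ≈ 2.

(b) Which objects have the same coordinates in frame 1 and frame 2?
the pink circle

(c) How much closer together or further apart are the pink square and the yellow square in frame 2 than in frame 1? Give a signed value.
+4

Distance in frame 1: 2. Distance in frame 2: 6.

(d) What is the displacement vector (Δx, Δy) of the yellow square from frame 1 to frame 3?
(0, 4)

The yellow square was at (7, 6) in frame 1 and (7, 10) in frame 3.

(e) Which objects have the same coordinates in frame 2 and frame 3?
the pink circle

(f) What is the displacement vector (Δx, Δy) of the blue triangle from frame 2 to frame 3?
(-1, 0)

The blue triangle was at (13, 14) in frame 2 and (12, 14) in frame 3.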